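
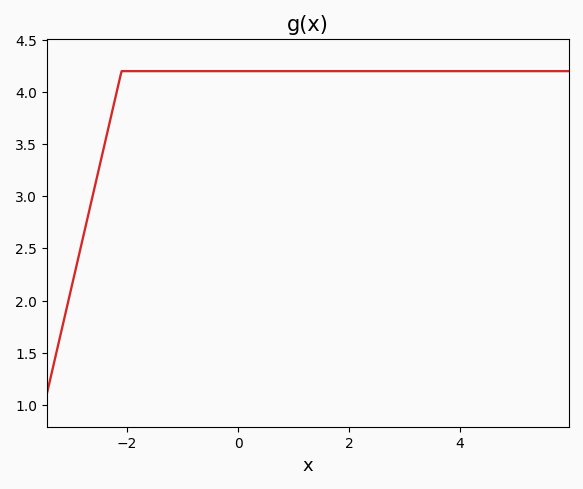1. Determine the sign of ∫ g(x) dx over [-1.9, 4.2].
positive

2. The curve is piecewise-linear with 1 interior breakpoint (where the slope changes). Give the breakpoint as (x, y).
(-2.1, 4.2)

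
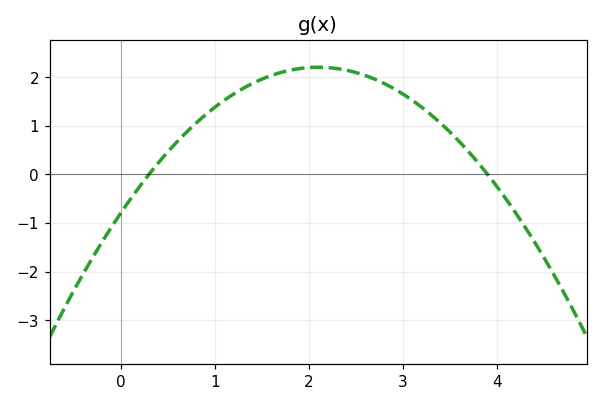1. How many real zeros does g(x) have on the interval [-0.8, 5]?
2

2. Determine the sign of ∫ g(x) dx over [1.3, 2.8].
positive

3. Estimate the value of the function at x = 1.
1.38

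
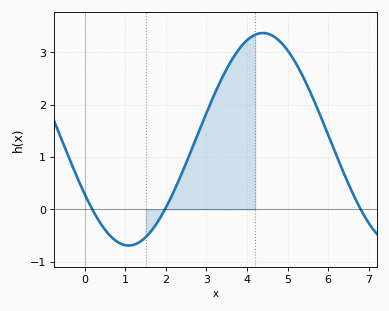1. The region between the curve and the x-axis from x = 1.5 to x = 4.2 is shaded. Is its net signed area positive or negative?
positive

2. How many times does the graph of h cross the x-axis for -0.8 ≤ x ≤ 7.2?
3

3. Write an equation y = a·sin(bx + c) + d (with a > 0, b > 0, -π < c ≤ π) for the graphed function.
y = 2.03sin(0.95x - 2.6) + 1.34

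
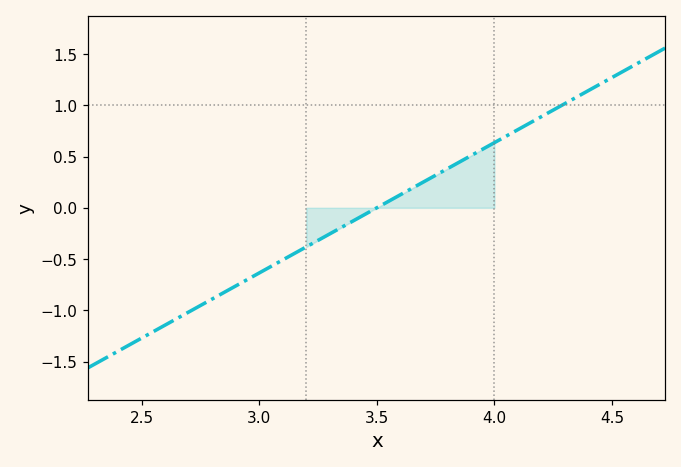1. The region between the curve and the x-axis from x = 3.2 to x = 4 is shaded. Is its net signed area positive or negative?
positive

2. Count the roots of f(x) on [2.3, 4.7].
1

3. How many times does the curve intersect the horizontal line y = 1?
1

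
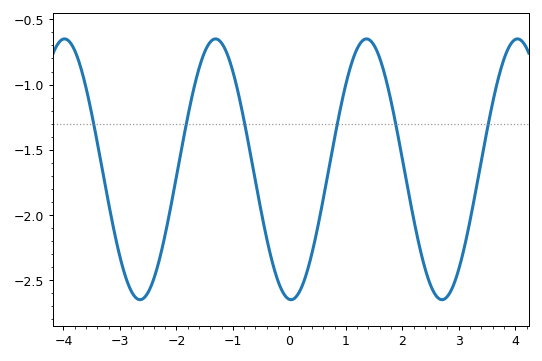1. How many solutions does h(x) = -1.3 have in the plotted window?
6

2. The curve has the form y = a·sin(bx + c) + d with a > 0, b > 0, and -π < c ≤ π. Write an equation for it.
y = 1sin(2.4x - 1.6) - 1.65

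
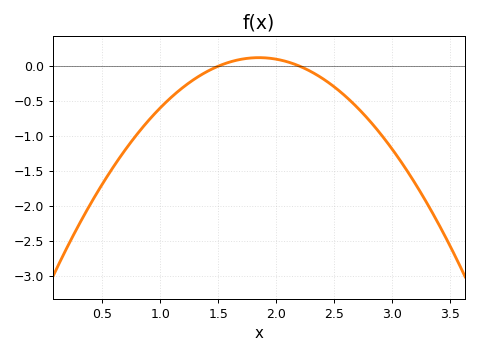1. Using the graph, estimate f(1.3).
-0.2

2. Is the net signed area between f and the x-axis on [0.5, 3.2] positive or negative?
negative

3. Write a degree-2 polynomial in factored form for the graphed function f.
y = -0.99(x - 1.5)(x - 2.2)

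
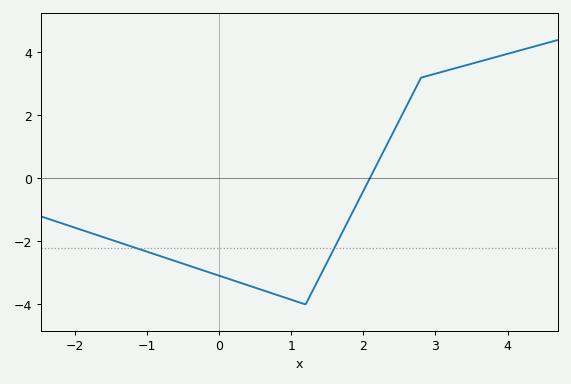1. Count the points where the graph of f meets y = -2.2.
2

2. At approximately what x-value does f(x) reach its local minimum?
1.2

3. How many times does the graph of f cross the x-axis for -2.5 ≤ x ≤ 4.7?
1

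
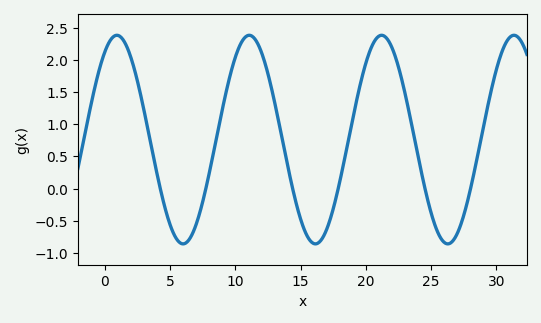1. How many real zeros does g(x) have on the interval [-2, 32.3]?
6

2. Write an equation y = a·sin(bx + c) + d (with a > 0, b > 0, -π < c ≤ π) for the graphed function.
y = 1.62sin(0.62x + 0.99) + 0.76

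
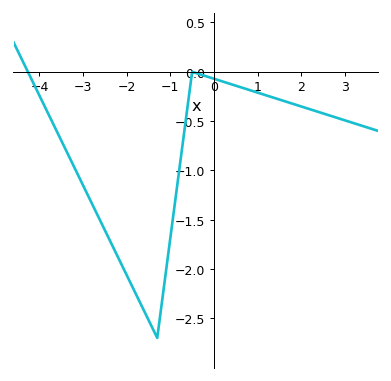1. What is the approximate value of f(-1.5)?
-2.5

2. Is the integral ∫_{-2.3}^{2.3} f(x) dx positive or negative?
negative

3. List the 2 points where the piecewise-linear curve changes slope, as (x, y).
(-1.3, -2.7); (-0.5, 0)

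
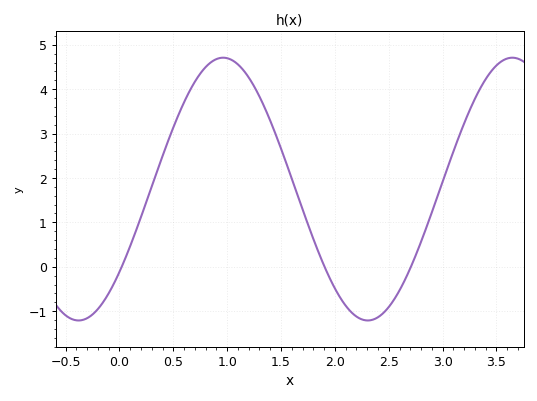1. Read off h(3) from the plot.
1.91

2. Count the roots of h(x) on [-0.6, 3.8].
3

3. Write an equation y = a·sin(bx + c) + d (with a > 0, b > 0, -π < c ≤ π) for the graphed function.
y = 2.96sin(2.34x - 0.682) + 1.75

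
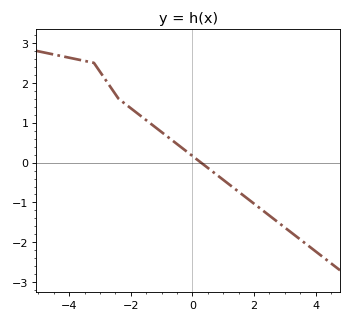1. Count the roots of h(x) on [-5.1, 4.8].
1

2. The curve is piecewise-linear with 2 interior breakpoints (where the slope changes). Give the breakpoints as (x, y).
(-3.2, 2.5); (-2.4, 1.6)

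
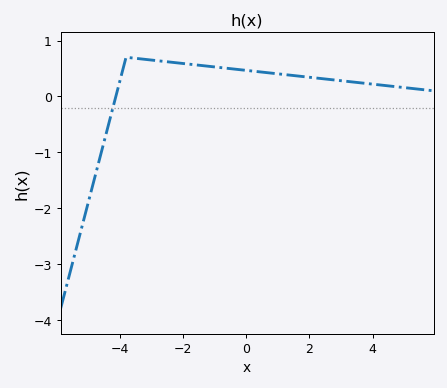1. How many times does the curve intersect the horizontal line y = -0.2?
1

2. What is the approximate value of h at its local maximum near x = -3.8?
0.7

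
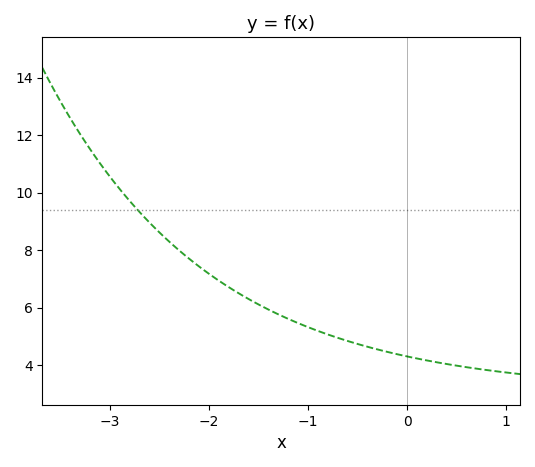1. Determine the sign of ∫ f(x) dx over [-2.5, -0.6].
positive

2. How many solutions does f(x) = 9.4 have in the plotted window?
1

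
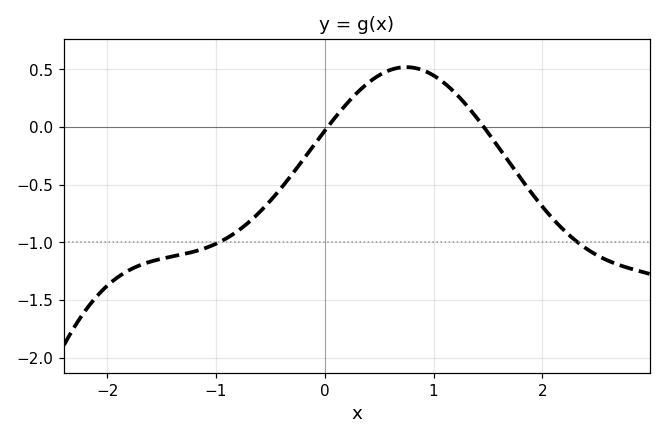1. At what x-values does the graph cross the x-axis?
0.026, 1.46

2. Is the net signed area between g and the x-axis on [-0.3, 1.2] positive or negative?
positive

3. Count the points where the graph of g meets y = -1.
2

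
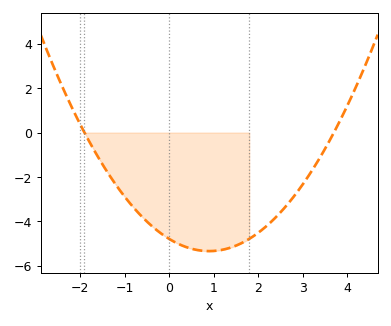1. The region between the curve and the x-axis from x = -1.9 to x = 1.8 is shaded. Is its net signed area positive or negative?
negative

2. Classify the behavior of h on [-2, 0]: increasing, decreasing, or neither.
decreasing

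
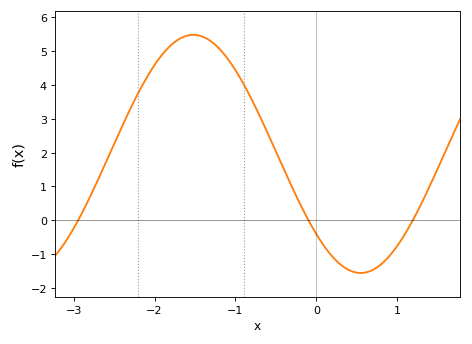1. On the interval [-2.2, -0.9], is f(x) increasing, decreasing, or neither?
neither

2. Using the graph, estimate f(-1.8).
5.2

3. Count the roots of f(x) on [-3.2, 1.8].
3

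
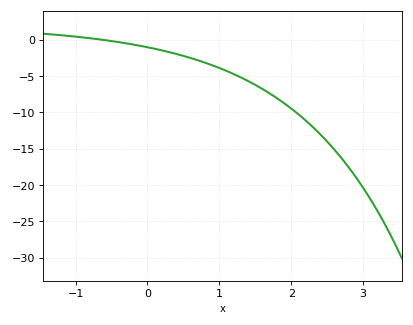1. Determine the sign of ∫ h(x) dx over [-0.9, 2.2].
negative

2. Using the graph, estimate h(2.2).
-11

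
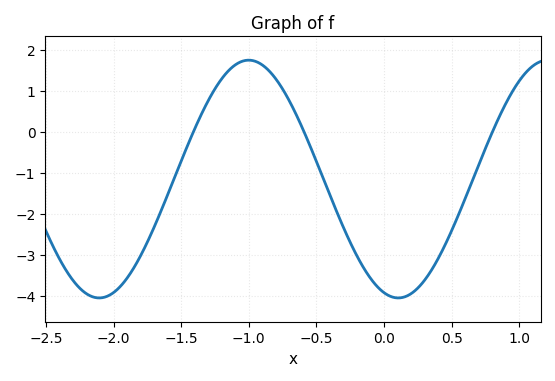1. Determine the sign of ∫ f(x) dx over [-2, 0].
negative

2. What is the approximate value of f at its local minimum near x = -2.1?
-4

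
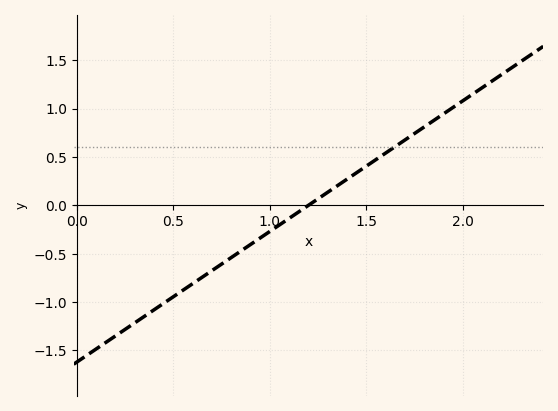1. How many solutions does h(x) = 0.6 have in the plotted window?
1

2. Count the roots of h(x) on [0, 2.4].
1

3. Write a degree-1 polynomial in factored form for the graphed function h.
y = 1.35(x - 1.2)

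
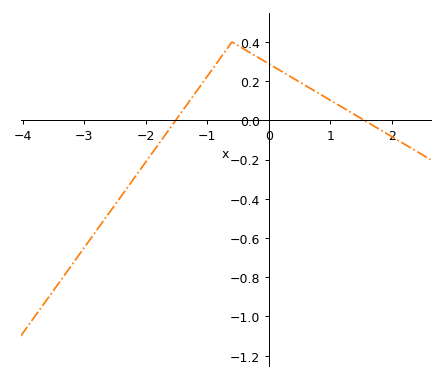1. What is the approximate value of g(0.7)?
0.158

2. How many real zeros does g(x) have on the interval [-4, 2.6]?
2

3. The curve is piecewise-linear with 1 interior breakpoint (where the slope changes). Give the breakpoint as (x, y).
(-0.6, 0.4)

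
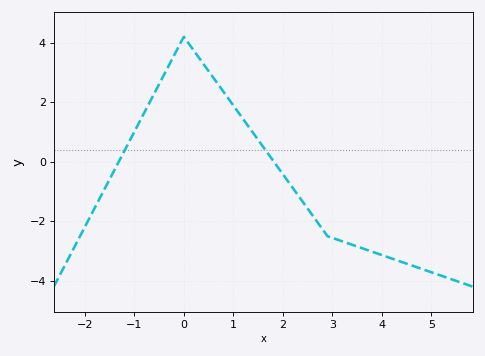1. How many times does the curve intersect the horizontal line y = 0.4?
2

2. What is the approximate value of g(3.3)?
-2.8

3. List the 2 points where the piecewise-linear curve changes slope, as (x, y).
(0, 4.2); (2.9, -2.5)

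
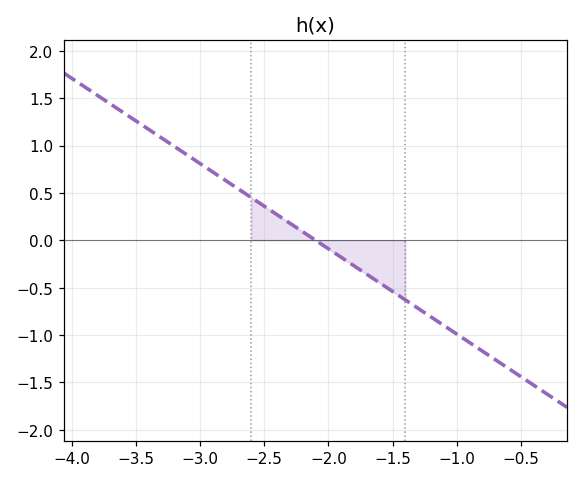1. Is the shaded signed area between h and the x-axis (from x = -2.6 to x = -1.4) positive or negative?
negative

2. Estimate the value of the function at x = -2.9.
0.72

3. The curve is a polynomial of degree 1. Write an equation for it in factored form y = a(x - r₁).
y = -0.9(x + 2.1)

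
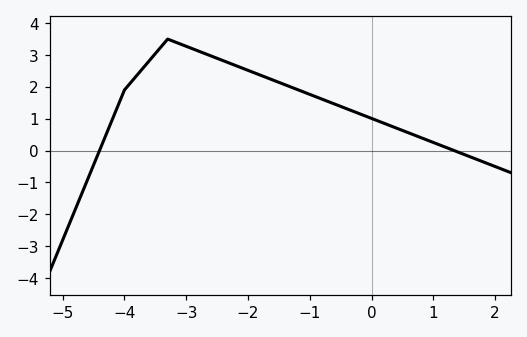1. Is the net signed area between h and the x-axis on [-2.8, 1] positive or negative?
positive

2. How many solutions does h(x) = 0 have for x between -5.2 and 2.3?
2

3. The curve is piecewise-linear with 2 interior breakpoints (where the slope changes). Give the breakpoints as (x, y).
(-4, 1.9); (-3.3, 3.5)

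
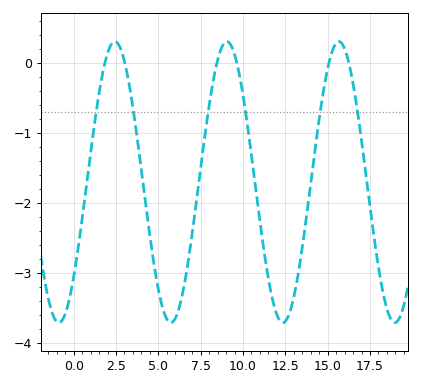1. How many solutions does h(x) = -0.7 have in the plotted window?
6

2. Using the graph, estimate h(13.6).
-2.5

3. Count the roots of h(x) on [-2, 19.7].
6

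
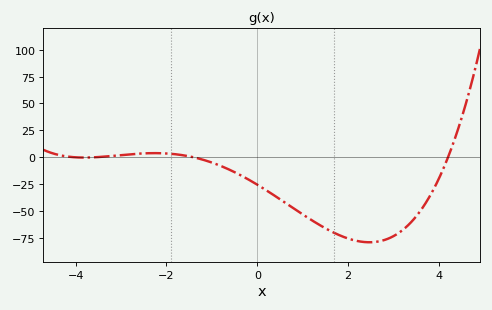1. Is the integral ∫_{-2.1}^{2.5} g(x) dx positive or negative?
negative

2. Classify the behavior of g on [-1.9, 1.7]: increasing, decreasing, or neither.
decreasing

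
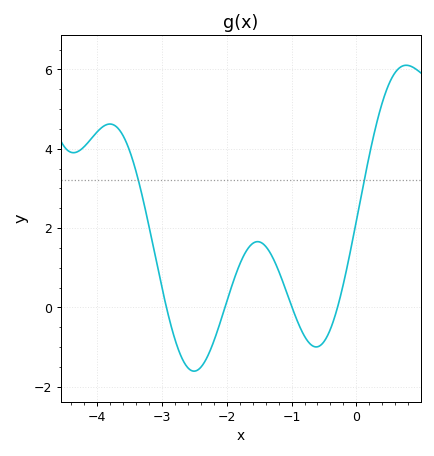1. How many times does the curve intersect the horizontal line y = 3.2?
2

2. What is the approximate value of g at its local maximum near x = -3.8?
4.62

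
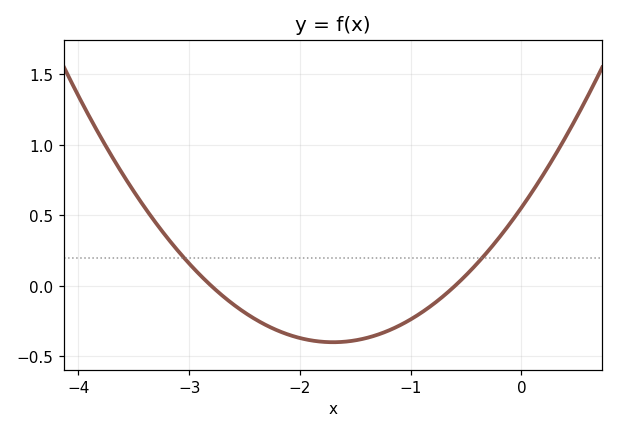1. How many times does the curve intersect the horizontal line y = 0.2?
2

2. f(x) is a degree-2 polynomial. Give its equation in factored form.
y = 0.33(x + 2.8)(x + 0.6)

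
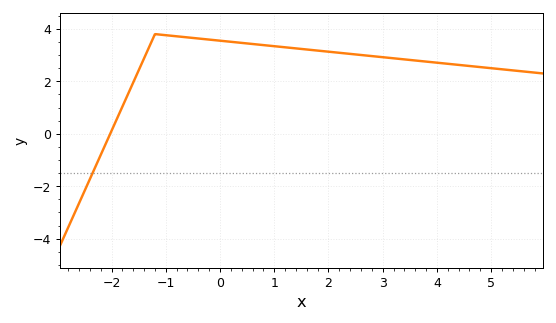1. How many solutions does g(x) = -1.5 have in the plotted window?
1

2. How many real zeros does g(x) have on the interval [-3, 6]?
1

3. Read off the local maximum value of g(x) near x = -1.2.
3.8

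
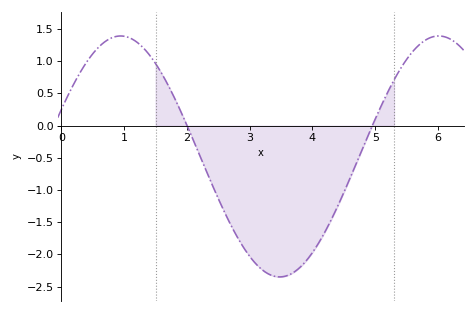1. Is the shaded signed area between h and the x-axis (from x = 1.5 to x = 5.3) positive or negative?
negative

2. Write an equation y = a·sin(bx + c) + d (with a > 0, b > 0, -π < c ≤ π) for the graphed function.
y = 1.87sin(1.24x + 0.4) - 0.48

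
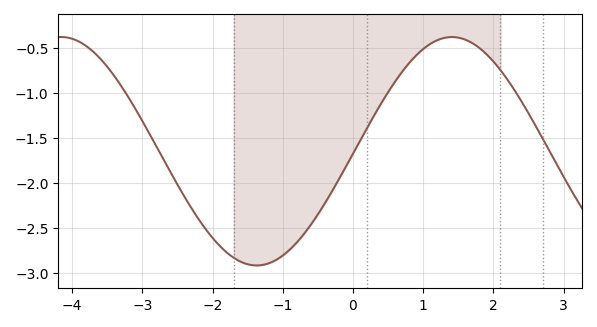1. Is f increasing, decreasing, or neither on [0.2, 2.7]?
neither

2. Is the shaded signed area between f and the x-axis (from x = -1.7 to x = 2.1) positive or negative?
negative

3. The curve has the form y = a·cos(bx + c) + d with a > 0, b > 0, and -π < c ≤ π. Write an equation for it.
y = 1.27cos(1.1x - 1.6) - 1.65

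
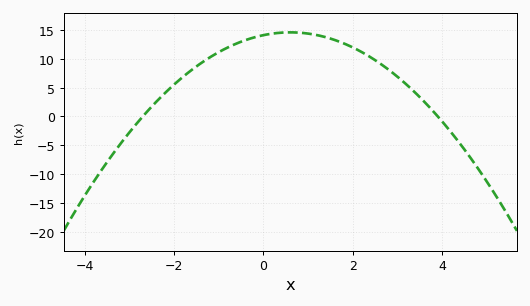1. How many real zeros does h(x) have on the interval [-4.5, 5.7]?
2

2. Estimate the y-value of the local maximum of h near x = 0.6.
14.6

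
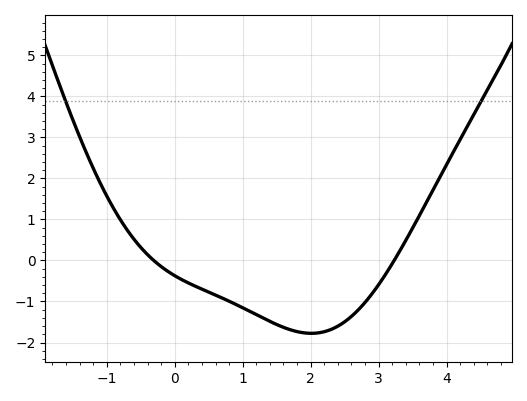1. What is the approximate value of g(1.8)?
-1.73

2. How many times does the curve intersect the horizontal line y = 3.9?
2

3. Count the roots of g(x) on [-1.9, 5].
2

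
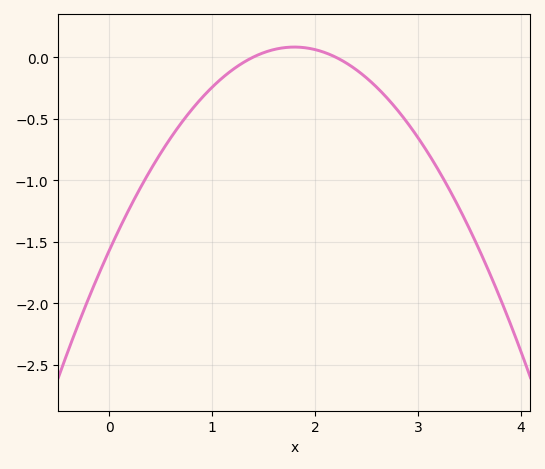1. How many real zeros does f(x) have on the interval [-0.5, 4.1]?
2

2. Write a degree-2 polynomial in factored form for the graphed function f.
y = -0.51(x - 1.4)(x - 2.2)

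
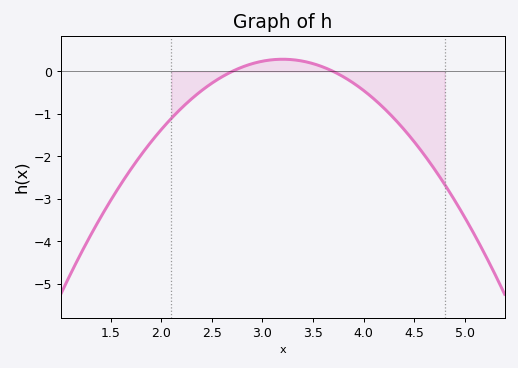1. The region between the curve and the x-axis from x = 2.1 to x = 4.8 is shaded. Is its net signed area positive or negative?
negative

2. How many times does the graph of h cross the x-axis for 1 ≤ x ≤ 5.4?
2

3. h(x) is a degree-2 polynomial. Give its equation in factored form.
y = -1.15(x - 2.7)(x - 3.7)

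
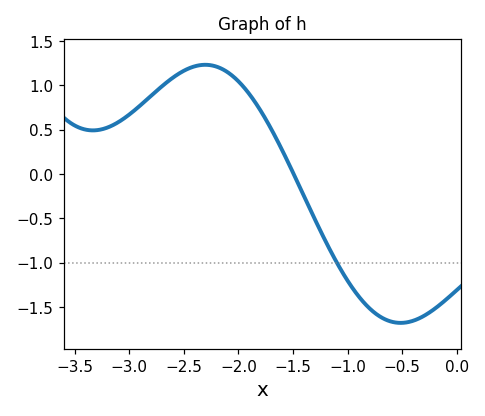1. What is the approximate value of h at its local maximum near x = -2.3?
1.25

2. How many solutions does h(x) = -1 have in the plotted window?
1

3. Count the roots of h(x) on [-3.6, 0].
1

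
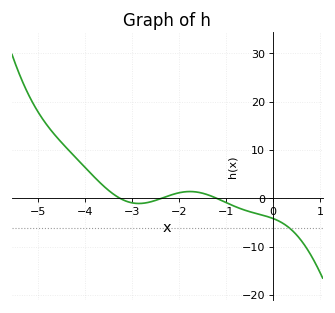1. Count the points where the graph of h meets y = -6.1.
1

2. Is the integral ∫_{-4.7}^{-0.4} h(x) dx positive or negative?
positive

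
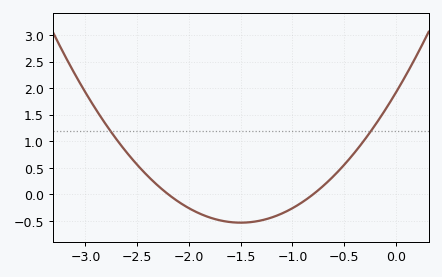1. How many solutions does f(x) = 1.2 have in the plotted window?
2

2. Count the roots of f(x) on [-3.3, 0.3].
2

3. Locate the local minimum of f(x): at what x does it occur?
-1.5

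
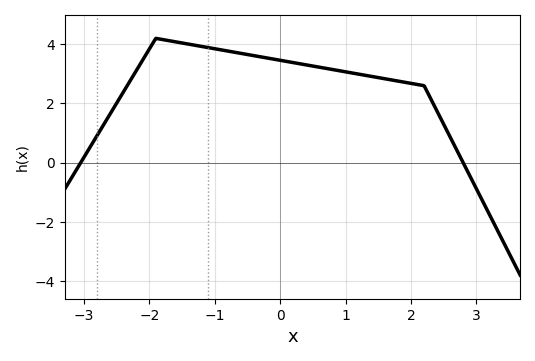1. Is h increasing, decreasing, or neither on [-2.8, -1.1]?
neither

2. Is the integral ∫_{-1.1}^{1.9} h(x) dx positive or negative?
positive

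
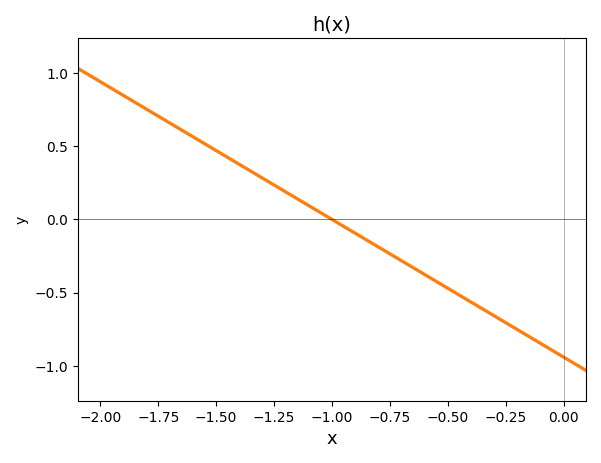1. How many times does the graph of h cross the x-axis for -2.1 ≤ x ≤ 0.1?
1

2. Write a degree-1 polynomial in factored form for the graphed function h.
y = -0.94(x + 1)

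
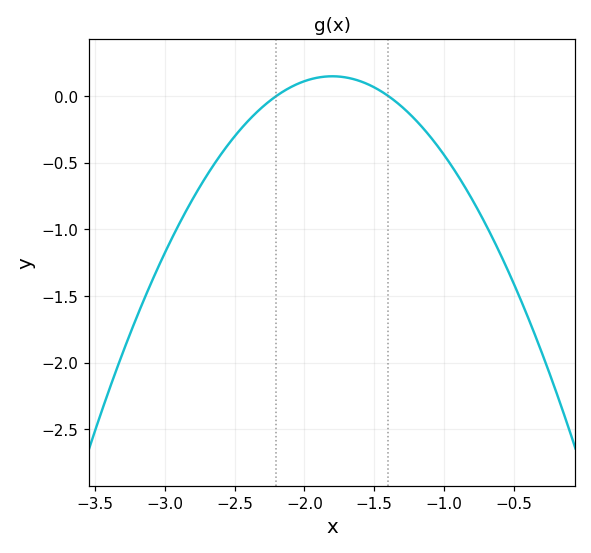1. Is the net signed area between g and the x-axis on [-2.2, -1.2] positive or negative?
positive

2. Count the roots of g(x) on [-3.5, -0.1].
2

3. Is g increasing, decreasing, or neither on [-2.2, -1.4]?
neither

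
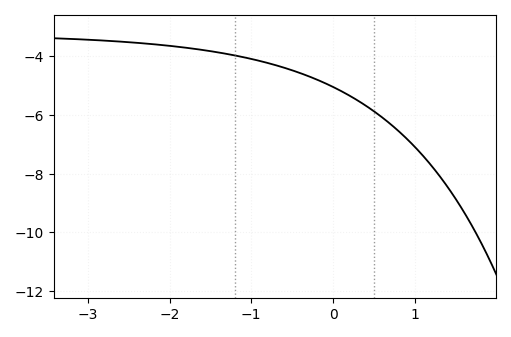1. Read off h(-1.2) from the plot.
-4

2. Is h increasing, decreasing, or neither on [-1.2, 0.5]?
decreasing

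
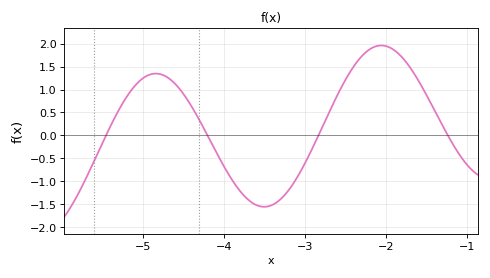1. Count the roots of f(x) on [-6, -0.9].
4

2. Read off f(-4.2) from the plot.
0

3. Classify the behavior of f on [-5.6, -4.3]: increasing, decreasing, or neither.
neither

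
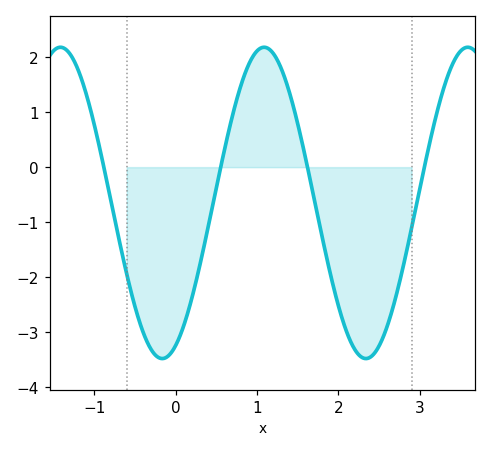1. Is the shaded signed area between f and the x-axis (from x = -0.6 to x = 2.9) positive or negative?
negative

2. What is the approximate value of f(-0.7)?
-1.28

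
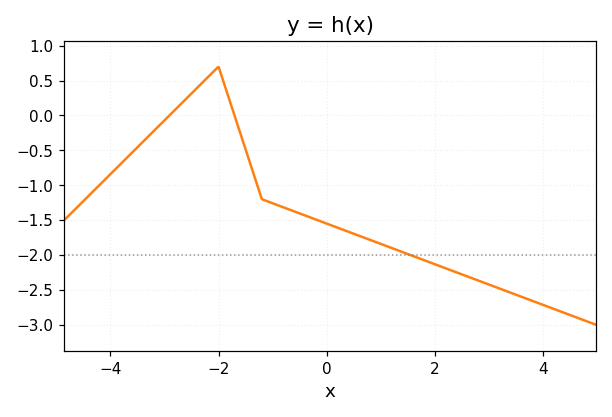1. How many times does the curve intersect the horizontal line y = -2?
1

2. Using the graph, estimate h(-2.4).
0.4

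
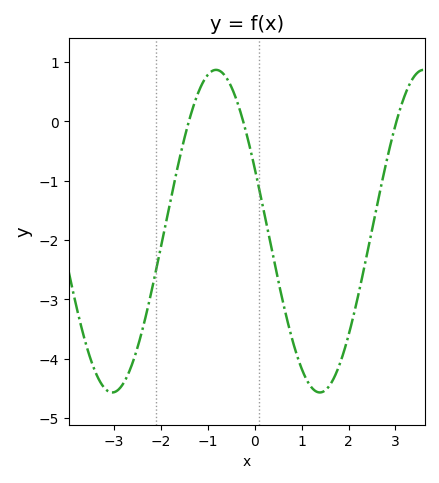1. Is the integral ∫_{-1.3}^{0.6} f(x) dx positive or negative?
negative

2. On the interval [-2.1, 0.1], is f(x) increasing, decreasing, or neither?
neither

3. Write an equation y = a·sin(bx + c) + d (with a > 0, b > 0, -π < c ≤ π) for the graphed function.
y = 2.72sin(1.42x + 2.74) - 1.85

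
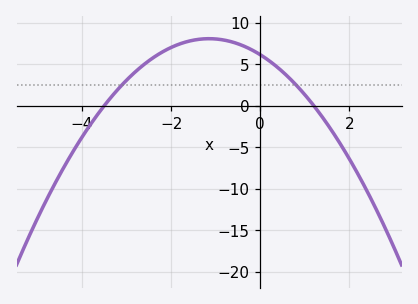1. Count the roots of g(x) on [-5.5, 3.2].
2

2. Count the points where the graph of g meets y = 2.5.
2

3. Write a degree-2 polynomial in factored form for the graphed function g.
y = -1.46(x + 3.5)(x - 1.2)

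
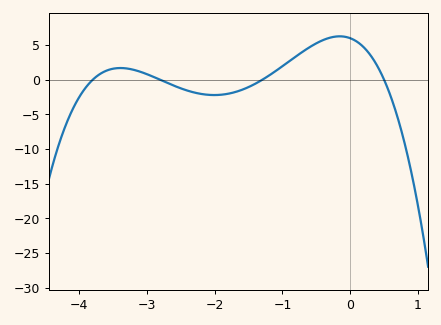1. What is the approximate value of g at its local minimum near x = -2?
-2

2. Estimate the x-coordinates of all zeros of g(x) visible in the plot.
-3.8, -2.8, -1.3, 0.5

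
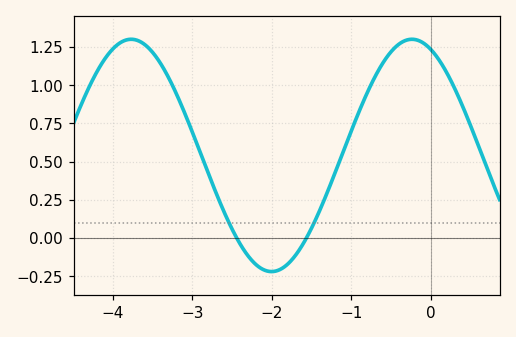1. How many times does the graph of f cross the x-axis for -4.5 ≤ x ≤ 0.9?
2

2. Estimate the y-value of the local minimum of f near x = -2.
-0.22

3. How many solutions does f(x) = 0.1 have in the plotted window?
2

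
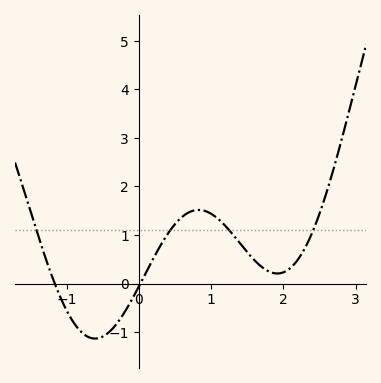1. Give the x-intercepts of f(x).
-1.2, 0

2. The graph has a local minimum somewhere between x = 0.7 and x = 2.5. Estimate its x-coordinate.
1.9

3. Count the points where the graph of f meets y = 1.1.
4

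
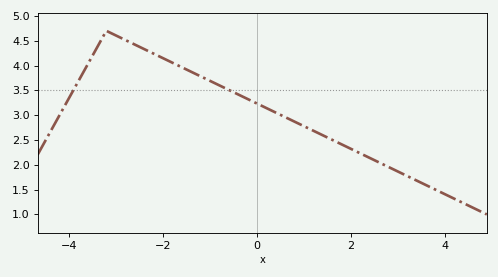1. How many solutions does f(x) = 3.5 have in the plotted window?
2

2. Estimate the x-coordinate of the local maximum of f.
-3.2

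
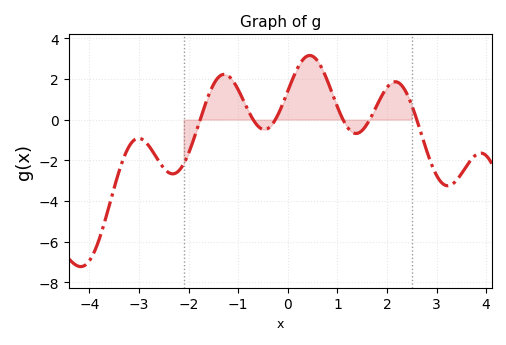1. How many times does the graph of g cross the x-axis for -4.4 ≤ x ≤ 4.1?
6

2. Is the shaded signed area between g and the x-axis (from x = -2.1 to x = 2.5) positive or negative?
positive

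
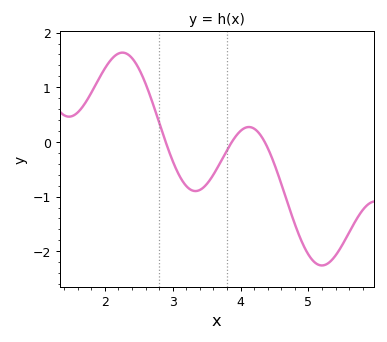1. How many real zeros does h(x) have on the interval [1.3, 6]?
3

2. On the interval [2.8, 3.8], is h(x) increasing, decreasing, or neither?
neither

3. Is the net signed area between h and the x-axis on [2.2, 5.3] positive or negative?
negative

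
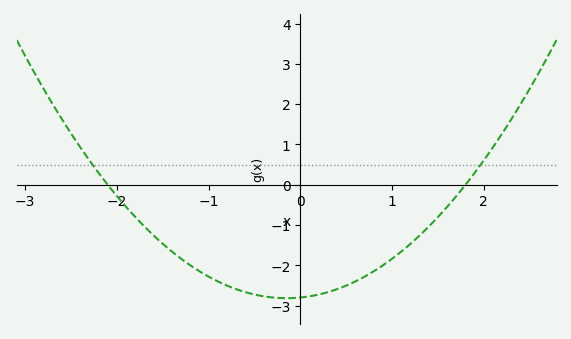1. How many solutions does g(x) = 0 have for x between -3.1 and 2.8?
2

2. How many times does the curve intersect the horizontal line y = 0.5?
2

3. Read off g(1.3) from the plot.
-1.3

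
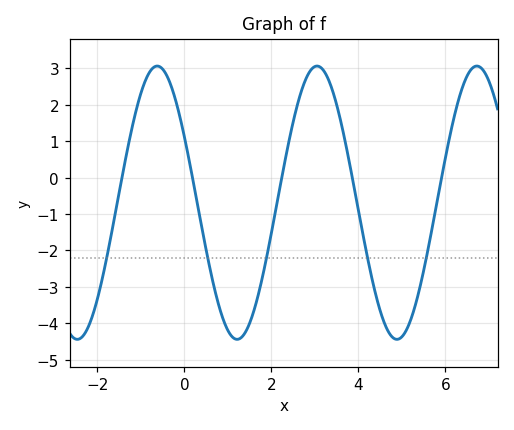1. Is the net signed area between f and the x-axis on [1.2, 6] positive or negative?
negative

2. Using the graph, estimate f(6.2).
1.66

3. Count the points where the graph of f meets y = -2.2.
5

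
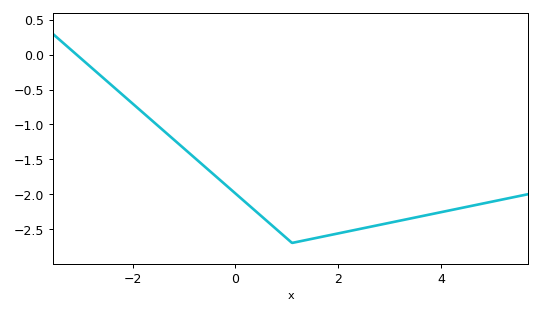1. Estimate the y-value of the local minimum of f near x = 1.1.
-2.7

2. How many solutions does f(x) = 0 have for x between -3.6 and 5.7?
1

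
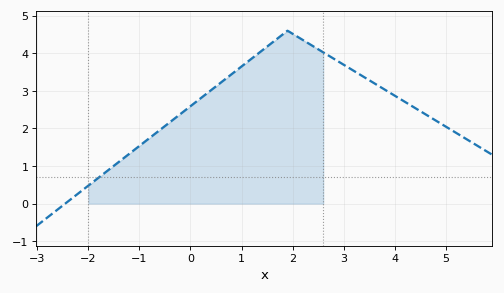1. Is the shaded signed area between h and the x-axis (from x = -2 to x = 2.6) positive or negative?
positive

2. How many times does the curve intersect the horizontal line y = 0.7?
1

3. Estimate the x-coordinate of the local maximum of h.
1.9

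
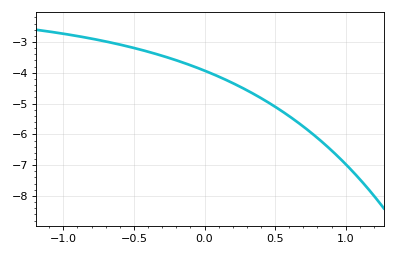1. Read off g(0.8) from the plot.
-6.1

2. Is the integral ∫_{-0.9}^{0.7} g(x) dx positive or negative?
negative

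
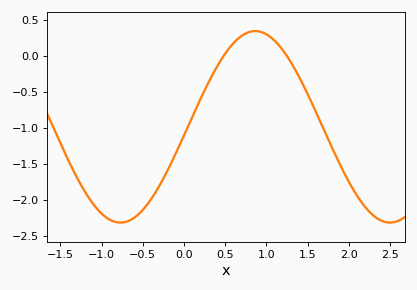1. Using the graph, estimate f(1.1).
0.207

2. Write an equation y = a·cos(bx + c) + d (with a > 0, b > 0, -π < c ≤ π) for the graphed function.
y = 1.33cos(1.92x - 1.66) - 0.99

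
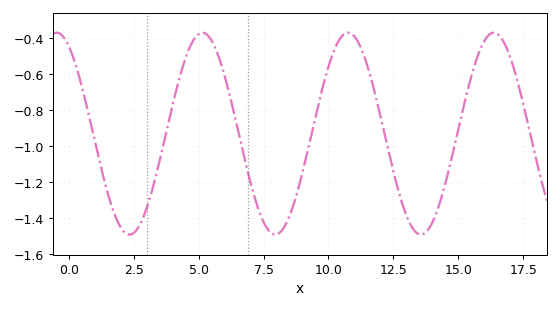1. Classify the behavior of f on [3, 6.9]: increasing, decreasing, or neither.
neither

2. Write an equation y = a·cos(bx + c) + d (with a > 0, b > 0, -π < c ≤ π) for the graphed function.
y = 0.56cos(1.1x + 0.52) - 0.93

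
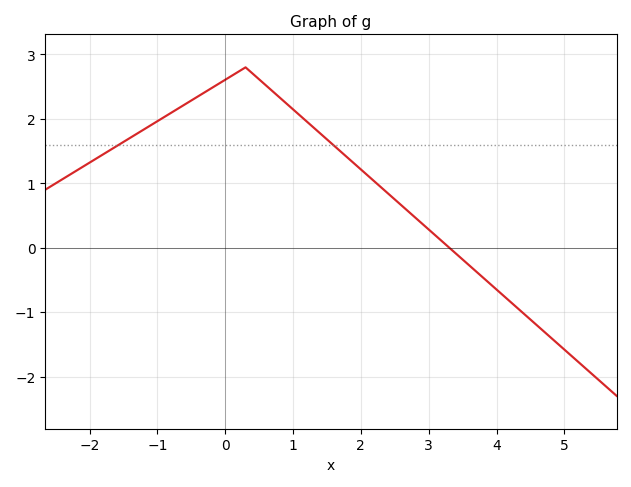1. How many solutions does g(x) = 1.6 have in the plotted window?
2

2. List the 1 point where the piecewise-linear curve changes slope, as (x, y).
(0.3, 2.8)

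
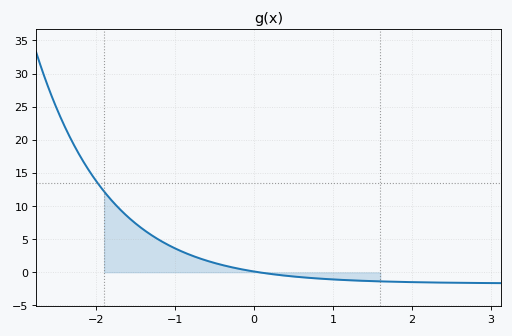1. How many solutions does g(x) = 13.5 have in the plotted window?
1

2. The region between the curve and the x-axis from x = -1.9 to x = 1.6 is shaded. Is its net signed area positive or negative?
positive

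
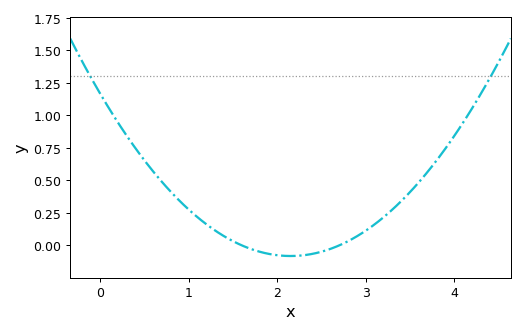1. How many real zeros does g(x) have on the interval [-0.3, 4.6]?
2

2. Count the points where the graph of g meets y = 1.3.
2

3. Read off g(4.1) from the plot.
0.94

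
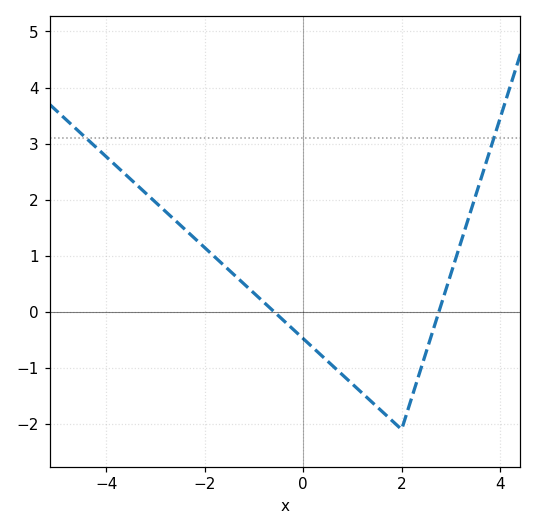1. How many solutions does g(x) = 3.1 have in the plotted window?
2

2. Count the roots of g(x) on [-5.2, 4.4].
2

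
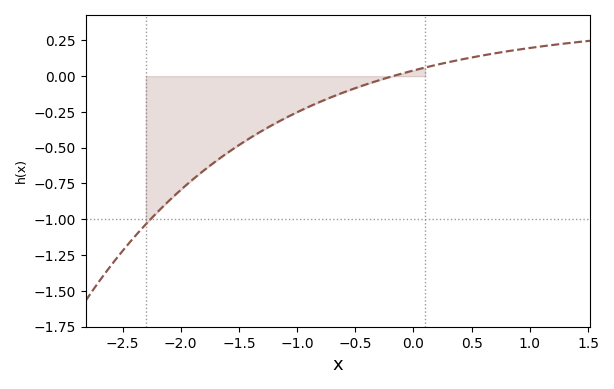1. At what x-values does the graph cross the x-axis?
-0.179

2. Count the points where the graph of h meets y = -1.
1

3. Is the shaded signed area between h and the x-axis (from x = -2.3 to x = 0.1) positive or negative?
negative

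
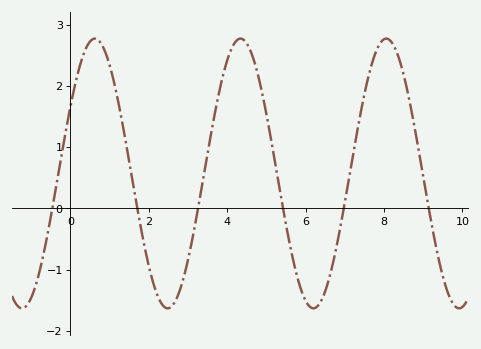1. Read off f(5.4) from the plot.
0.084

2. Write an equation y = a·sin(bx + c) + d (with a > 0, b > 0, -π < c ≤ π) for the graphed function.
y = 2.2sin(1.69x + 0.522) + 0.57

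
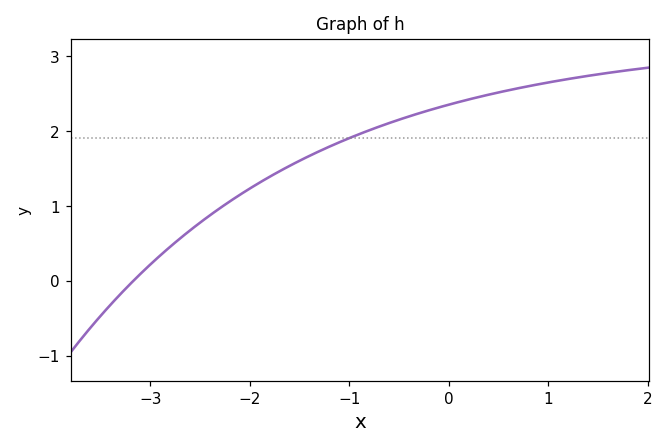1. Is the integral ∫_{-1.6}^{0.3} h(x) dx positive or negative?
positive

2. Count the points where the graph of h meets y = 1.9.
1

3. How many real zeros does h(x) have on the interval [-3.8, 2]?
1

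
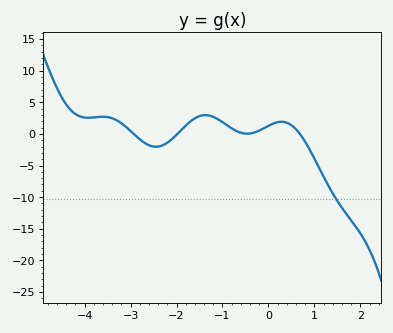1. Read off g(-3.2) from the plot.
1.5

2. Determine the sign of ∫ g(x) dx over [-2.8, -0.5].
positive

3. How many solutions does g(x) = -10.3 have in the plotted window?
1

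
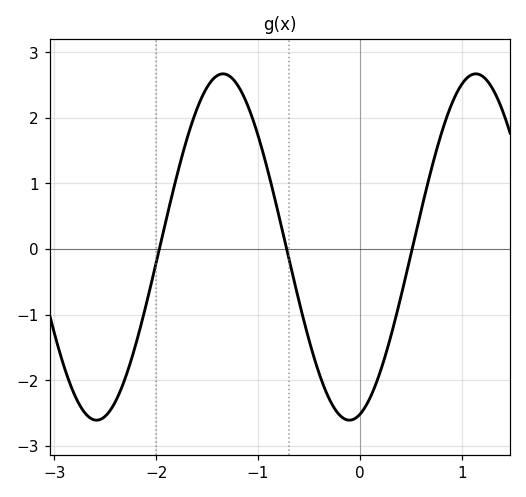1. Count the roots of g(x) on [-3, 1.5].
3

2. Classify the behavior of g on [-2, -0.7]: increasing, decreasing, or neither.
neither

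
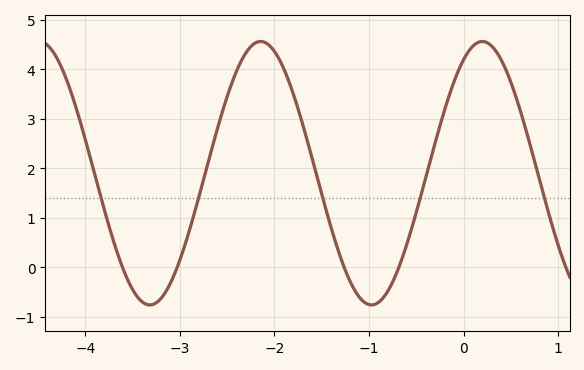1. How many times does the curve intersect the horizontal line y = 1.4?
5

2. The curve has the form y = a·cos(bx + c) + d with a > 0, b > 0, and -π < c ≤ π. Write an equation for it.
y = 2.66cos(2.7x - 0.53) + 1.9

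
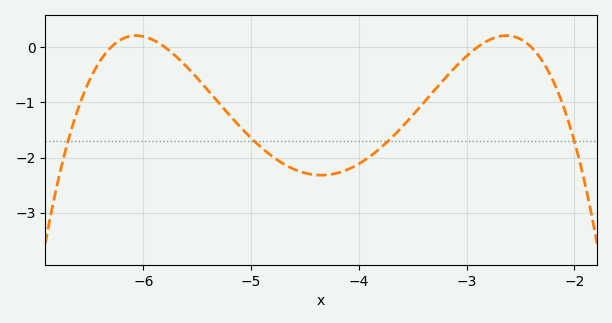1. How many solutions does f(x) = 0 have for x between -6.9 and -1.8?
4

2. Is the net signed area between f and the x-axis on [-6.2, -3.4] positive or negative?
negative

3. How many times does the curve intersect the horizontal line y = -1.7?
4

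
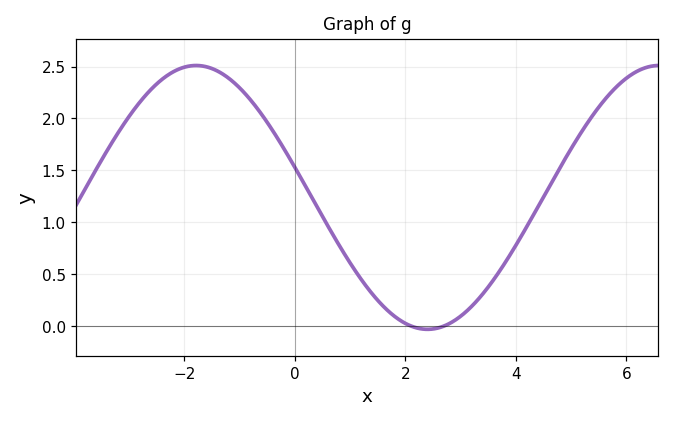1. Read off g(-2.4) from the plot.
2.4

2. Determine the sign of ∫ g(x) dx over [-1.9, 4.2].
positive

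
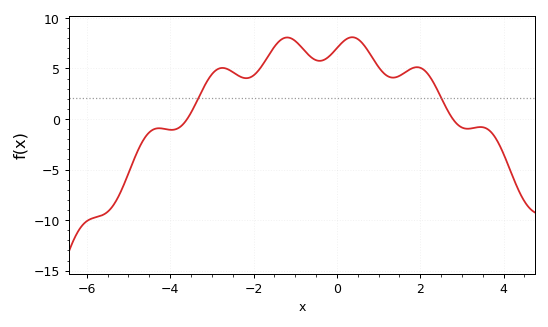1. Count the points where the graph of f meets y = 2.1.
2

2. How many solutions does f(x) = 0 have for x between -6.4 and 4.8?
2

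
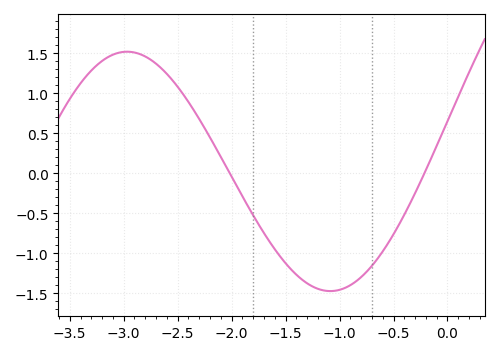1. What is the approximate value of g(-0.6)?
-1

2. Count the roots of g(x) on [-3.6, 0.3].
2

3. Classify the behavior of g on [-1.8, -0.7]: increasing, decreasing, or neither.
neither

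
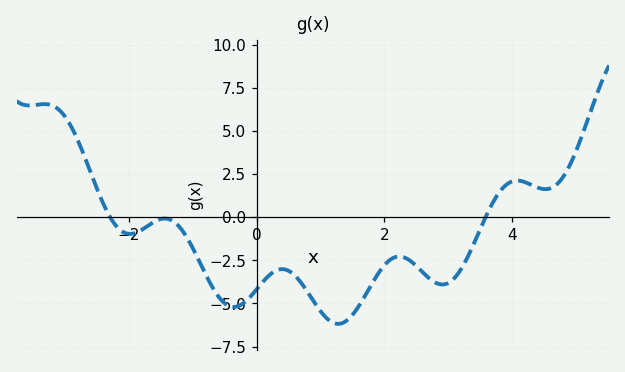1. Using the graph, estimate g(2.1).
-2.44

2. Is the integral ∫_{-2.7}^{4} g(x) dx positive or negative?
negative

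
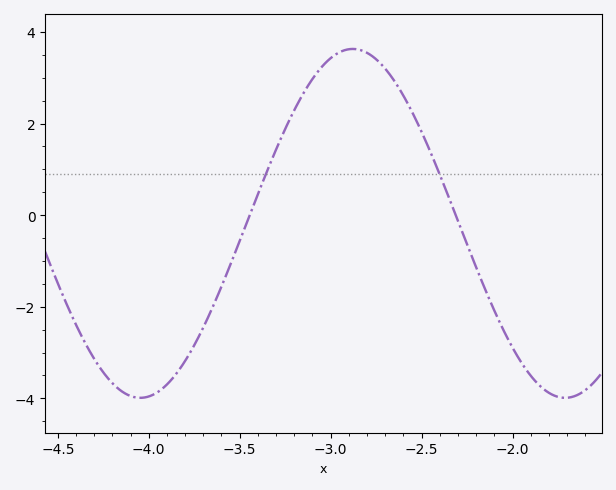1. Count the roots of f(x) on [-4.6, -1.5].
2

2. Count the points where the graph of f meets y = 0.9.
2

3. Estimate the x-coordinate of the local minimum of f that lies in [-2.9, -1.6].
-1.7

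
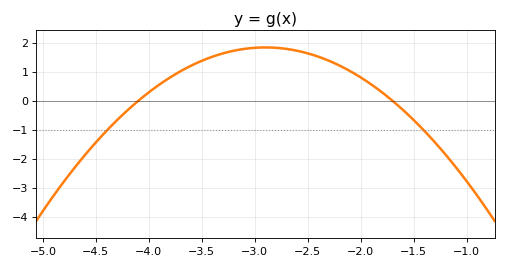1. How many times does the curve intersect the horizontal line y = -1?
2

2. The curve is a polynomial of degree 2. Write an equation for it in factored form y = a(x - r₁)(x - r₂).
y = -1.28(x + 4.1)(x + 1.7)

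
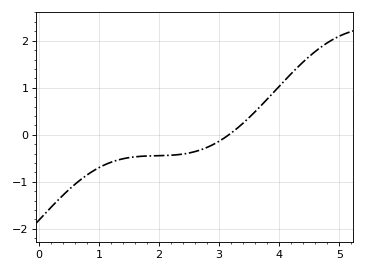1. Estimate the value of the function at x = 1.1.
-0.637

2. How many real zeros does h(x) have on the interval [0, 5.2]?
1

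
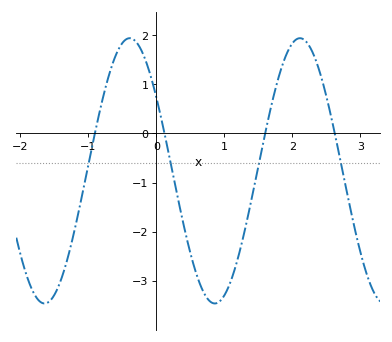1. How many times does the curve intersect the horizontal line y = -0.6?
4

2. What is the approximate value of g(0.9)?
-3.45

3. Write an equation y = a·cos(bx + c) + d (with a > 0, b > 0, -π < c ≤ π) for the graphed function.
y = 2.7cos(2.51x + 0.982) - 0.76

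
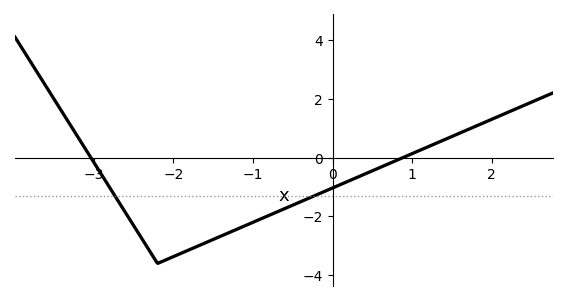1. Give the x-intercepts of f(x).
-3, 0.9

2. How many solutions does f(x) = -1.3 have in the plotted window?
2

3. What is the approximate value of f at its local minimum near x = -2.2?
-3.6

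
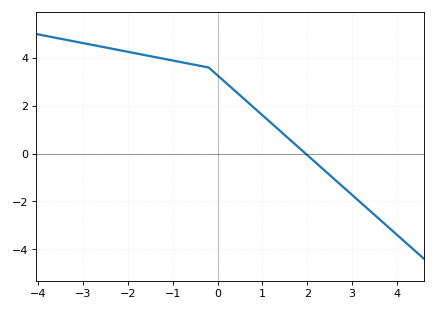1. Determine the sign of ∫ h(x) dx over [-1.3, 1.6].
positive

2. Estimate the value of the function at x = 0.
3.2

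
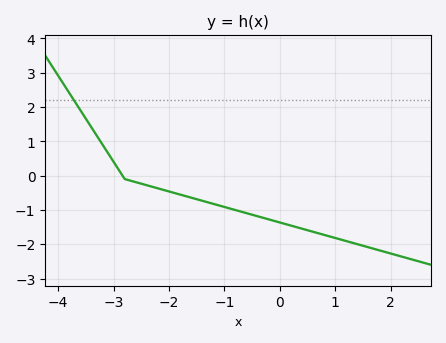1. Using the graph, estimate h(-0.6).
-1.1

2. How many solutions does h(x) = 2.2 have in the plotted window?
1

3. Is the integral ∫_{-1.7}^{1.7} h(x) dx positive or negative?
negative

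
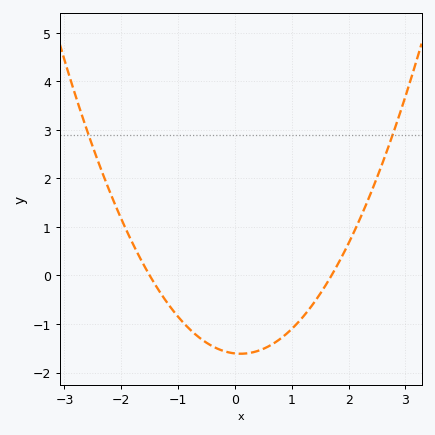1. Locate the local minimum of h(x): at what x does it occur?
0.1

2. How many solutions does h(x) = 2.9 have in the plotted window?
2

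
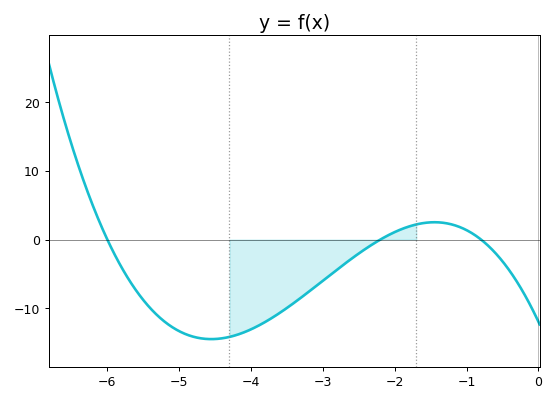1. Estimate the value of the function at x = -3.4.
-9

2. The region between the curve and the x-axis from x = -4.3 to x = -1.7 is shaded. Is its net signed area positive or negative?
negative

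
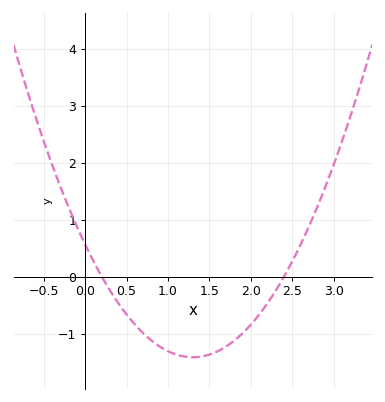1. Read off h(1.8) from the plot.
-1.12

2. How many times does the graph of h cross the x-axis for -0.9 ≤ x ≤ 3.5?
2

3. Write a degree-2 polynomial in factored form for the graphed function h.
y = 1.17(x - 0.2)(x - 2.4)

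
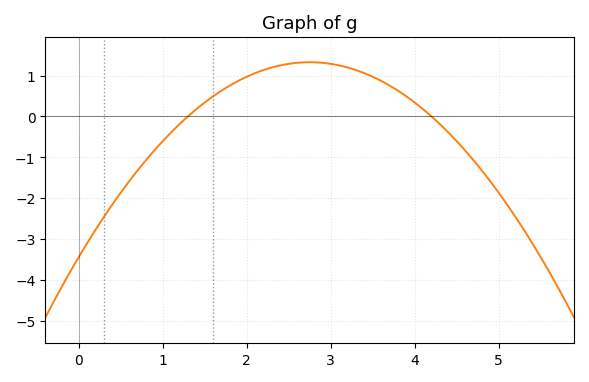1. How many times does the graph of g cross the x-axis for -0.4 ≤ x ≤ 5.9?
2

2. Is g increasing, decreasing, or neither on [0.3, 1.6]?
increasing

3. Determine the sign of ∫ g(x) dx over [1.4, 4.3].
positive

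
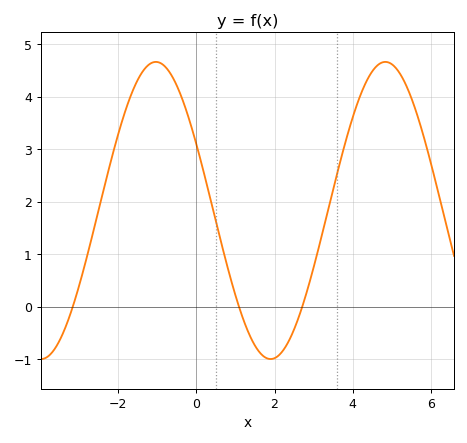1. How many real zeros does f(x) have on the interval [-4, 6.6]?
3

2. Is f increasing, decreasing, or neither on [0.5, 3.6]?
neither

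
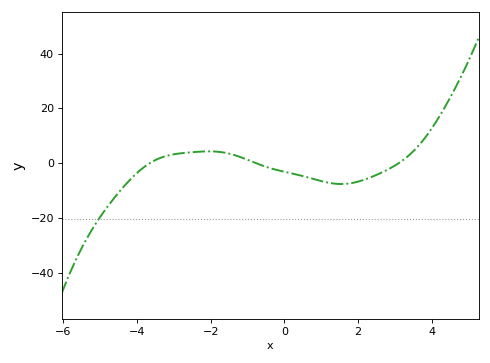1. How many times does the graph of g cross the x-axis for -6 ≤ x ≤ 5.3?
3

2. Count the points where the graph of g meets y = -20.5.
1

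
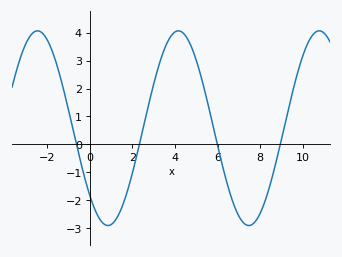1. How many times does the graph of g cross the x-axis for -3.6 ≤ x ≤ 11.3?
4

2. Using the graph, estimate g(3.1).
2.4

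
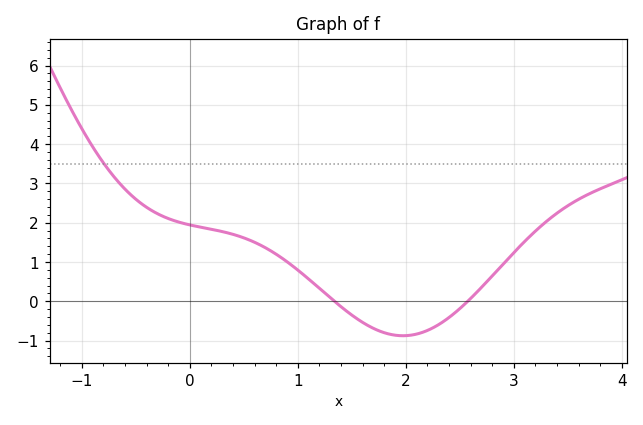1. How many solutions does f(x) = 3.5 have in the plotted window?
1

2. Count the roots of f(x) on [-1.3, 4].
2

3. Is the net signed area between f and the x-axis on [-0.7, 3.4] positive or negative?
positive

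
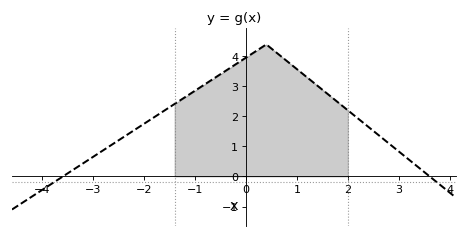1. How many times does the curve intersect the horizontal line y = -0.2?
2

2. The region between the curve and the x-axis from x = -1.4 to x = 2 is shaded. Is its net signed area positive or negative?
positive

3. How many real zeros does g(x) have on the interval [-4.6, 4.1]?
2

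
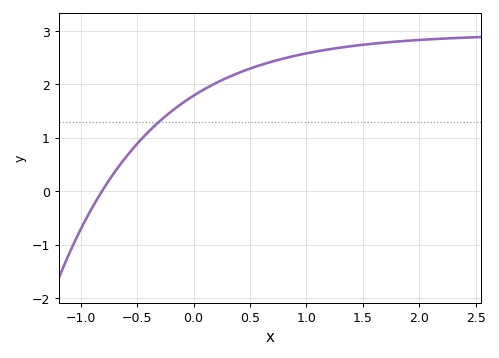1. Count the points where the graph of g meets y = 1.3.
1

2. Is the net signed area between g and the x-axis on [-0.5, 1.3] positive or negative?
positive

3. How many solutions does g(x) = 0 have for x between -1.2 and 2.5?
1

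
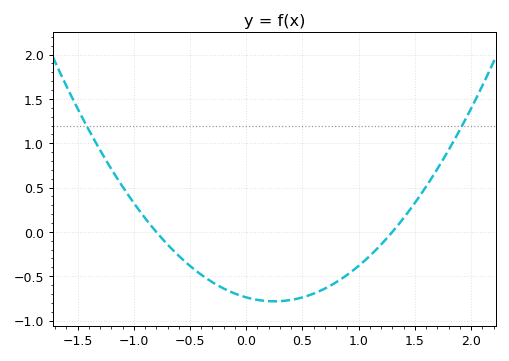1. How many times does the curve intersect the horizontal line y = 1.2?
2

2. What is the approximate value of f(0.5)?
-0.738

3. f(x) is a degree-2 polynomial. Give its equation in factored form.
y = 0.71(x + 0.8)(x - 1.3)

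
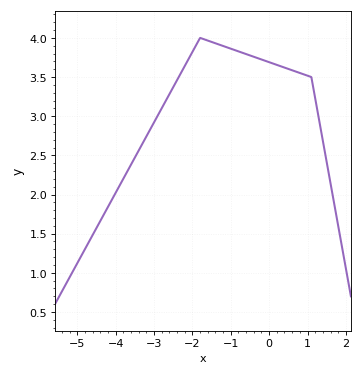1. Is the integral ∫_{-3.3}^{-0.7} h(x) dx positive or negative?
positive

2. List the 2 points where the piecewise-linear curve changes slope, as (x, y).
(-1.8, 4); (1.1, 3.5)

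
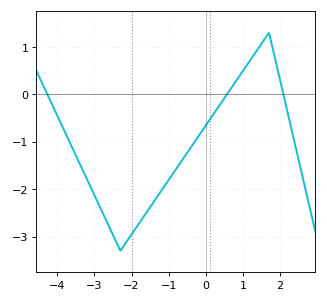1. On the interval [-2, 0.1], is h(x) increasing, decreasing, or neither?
increasing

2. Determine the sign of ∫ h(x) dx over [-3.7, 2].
negative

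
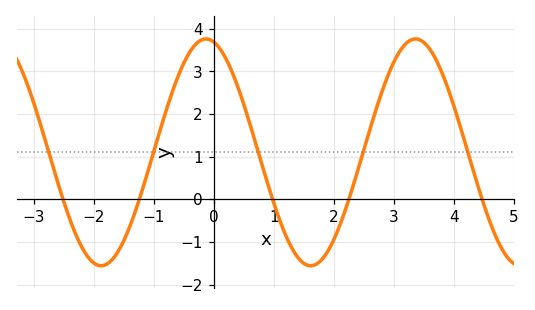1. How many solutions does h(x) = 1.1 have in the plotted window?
5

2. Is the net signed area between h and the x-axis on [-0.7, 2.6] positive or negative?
positive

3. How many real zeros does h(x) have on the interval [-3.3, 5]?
5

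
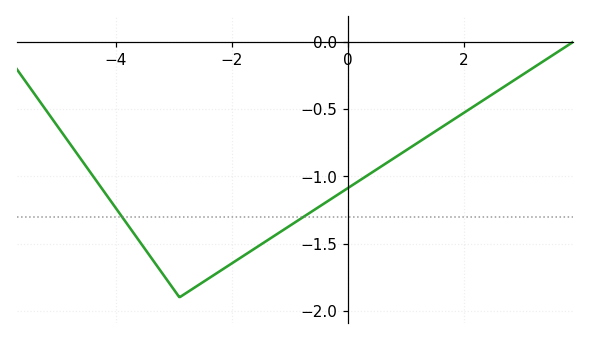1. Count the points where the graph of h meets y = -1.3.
2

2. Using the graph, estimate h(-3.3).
-1.66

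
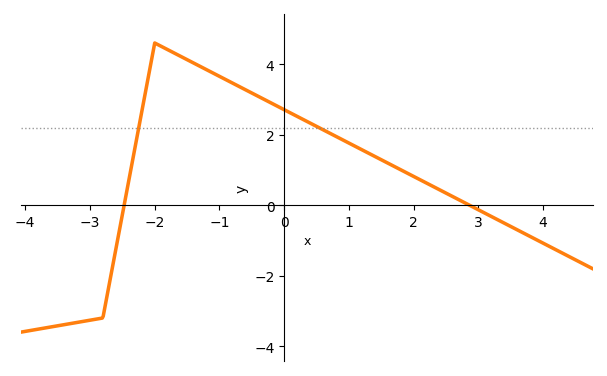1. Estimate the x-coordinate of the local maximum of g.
-2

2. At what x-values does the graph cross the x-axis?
-2.4, 2.8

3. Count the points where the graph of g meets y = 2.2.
2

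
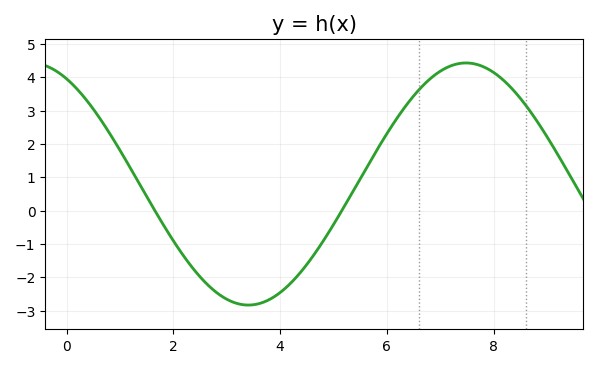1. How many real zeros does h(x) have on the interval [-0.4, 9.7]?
2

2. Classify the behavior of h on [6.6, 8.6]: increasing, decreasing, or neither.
neither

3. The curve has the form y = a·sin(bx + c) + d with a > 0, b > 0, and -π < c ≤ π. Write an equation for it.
y = 3.63sin(0.77x + 2.09) + 0.8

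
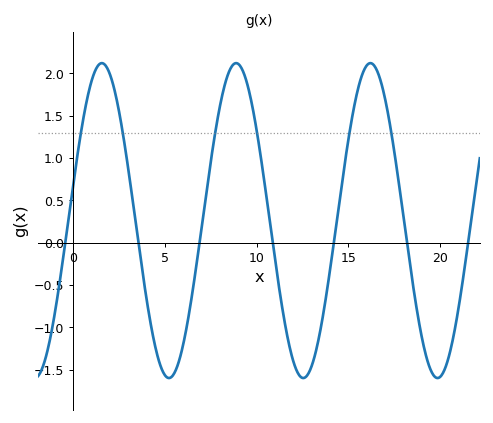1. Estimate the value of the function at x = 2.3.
1.8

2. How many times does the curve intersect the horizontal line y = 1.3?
6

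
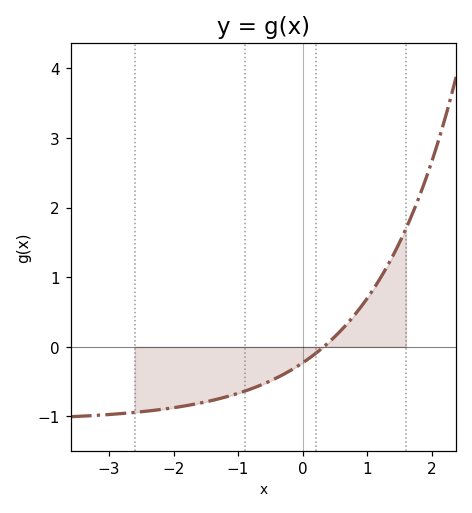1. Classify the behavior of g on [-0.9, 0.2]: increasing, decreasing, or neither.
increasing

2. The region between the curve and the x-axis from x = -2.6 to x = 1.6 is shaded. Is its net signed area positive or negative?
negative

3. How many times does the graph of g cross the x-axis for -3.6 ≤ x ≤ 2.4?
1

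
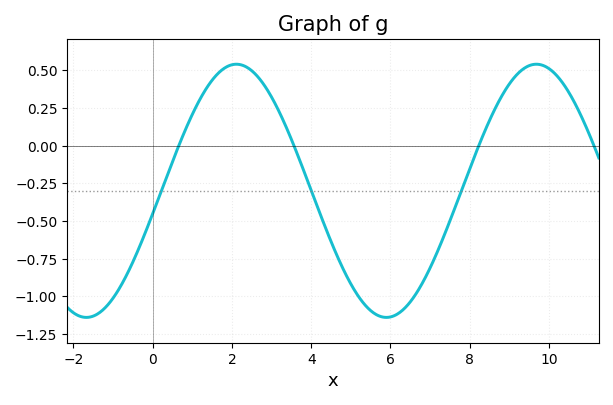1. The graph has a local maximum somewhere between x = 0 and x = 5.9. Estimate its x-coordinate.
2.11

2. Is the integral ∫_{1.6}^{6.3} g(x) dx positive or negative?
negative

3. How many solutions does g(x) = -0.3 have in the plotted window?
3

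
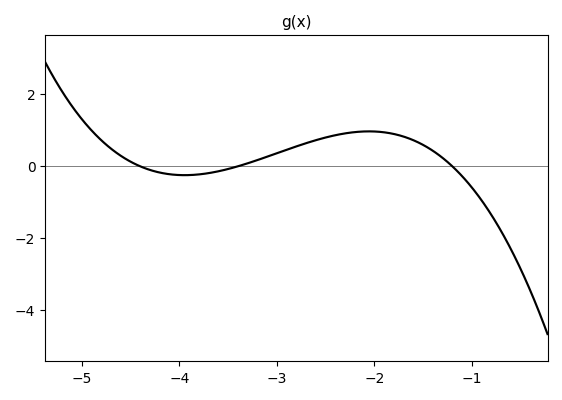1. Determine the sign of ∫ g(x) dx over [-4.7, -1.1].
positive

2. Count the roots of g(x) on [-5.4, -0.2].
3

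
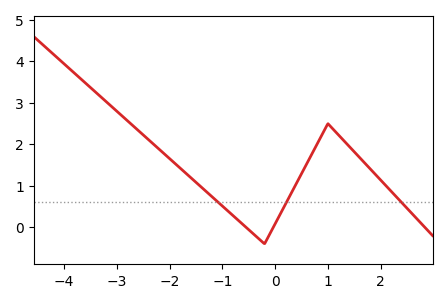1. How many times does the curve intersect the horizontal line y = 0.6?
3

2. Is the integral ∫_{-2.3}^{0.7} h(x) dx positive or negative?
positive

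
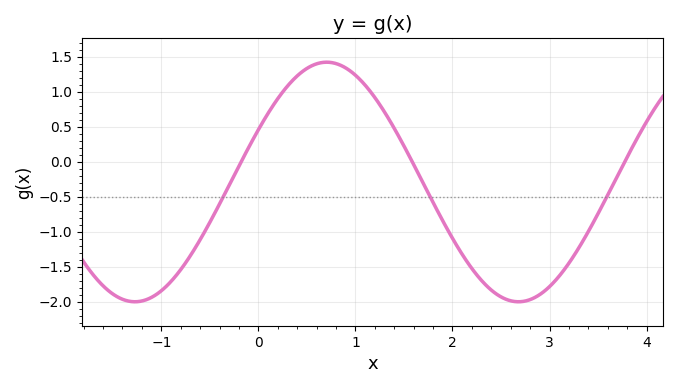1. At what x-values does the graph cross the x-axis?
-0.2, 1.6, 3.8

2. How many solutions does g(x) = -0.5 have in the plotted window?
3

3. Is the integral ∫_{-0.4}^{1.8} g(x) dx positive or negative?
positive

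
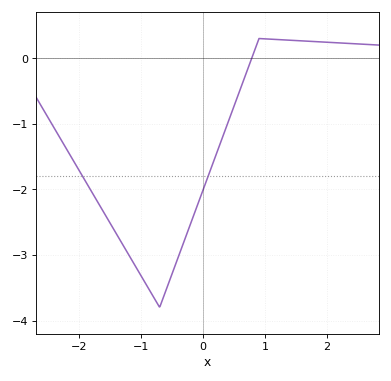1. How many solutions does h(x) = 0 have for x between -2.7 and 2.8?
1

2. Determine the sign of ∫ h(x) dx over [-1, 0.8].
negative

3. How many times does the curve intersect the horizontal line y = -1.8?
2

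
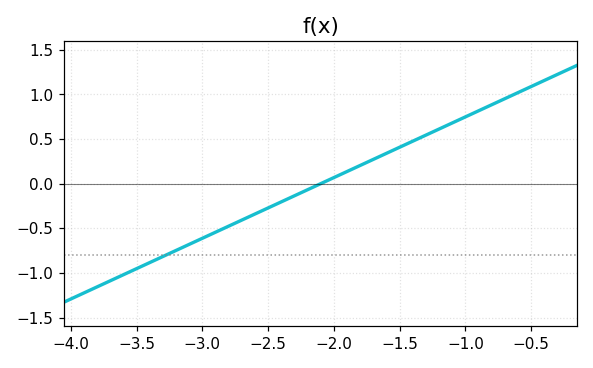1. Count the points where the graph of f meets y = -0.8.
1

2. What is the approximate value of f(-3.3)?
-0.8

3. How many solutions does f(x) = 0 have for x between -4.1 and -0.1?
1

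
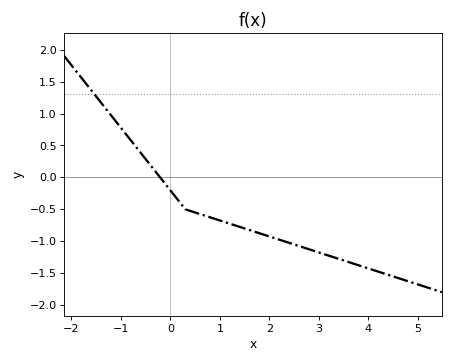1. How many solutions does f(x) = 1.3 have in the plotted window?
1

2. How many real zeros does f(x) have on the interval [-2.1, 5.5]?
1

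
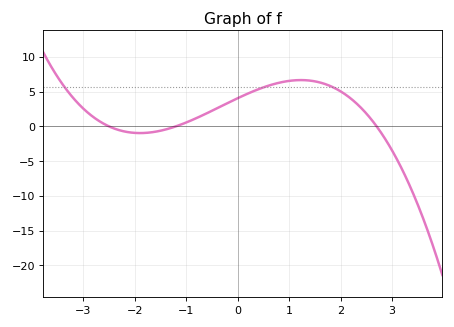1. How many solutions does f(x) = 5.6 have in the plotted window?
3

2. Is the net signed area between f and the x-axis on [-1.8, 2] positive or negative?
positive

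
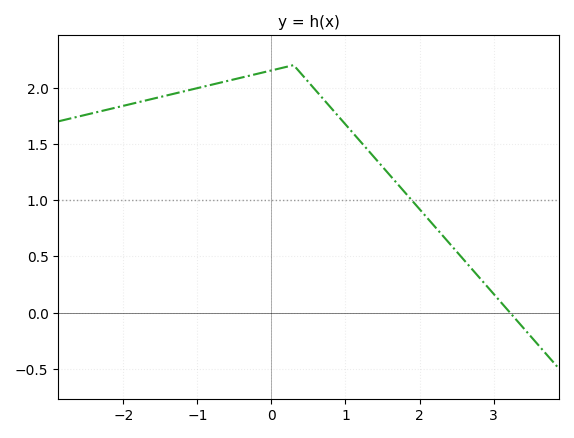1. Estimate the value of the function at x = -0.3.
2.11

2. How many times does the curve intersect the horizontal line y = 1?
1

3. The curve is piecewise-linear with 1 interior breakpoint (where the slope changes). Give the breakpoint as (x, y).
(0.3, 2.2)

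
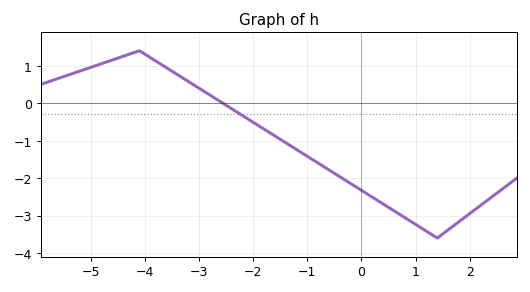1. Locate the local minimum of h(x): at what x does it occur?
1.4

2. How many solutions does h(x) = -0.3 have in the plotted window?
1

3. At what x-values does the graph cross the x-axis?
-2.56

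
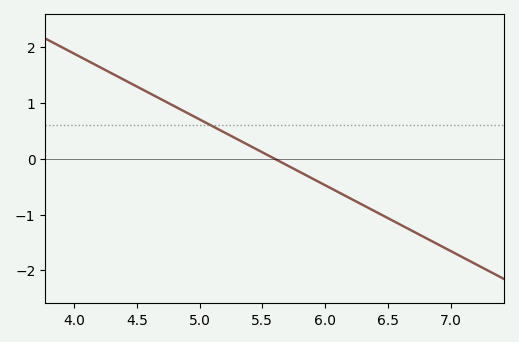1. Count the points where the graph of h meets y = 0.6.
1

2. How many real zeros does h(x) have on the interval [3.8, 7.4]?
1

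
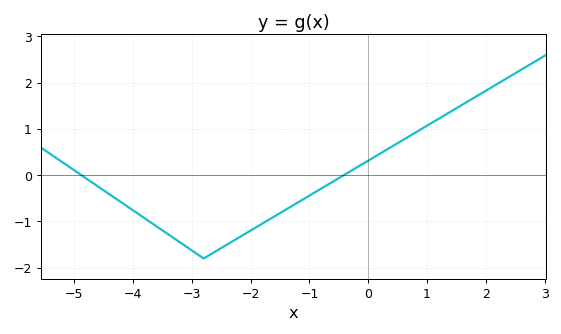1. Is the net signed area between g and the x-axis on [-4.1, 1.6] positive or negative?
negative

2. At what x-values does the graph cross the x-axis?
-4.88, -0.415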